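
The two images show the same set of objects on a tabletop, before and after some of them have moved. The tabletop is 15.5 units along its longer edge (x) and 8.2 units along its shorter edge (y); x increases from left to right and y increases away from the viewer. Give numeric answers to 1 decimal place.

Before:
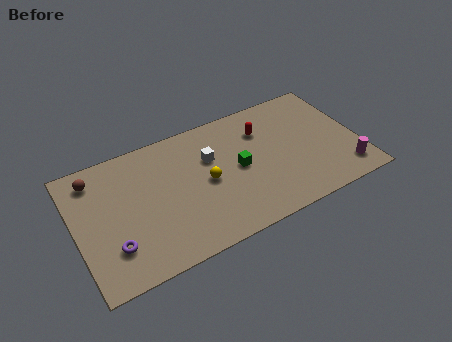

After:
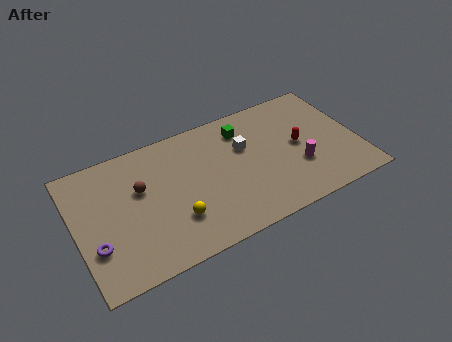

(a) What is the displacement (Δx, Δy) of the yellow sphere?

(-1.9, -1.6)

From the two frames, the yellow sphere sits at roughly (7.1, 4.0) before and (5.2, 2.4) after.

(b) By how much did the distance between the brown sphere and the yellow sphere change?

-3.3

They were about 6.4 units apart before and 3.1 after — 3.3 units closer together.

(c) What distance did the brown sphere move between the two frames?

2.9

The brown sphere moved from about (1.3, 6.8) to (3.6, 5.1), a distance of √(2.3² + 1.7²) ≈ 2.9.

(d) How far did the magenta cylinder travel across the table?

2.7

From (14.5, 1.5) to (12.1, 2.8), the magenta cylinder covered √(2.4² + 1.3²) ≈ 2.7 units.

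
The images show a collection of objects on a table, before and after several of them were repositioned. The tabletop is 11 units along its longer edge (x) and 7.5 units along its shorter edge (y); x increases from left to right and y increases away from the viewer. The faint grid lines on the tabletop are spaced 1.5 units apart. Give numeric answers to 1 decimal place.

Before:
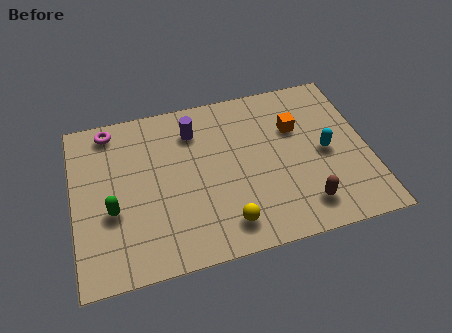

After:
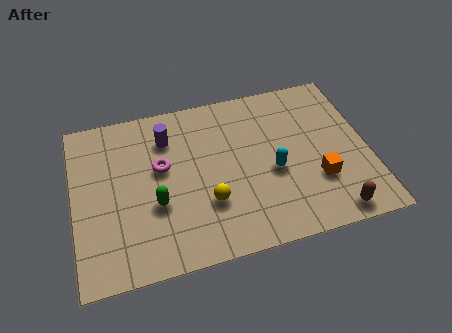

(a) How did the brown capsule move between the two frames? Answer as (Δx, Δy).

(1.0, -0.6)

From the two frames, the brown capsule sits at roughly (8.4, 1.4) before and (9.4, 0.8) after.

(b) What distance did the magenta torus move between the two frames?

2.8

The magenta torus moved from about (1.5, 6.6) to (3.3, 4.4), a distance of √(1.8² + 2.2²) ≈ 2.8.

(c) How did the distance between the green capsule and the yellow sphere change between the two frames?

-2.5

The distance was about 4.4 in the first image and 1.9 in the second, so they moved 2.5 units closer together.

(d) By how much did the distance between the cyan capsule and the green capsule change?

-3.6

Before: roughly 8.0 units apart; after: 4.4. That's 3.6 units closer together.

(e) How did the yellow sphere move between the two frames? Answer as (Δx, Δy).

(-0.6, 1.1)

The yellow sphere was at about (5.5, 1.3) and moved to about (4.9, 2.4).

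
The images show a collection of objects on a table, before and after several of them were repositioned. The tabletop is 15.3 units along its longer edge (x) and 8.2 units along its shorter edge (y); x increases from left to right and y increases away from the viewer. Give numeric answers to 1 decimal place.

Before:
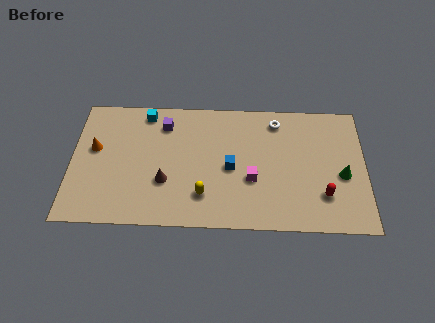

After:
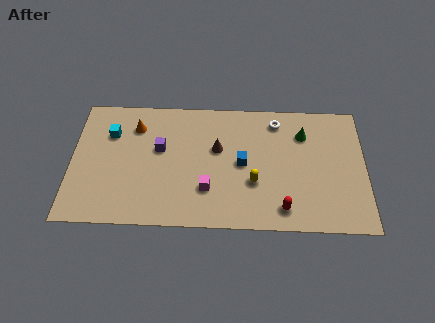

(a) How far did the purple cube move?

1.6

From (4.8, 6.5) to (4.6, 4.9), the purple cube covered √(0.2² + 1.6²) ≈ 1.6 units.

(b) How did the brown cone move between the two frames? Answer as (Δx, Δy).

(2.7, 2.2)

From the two frames, the brown cone sits at roughly (4.9, 2.8) before and (7.6, 5.0) after.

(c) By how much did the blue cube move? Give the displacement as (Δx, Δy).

(0.6, 0.3)

The blue cube was at about (8.3, 3.8) and moved to about (8.9, 4.1).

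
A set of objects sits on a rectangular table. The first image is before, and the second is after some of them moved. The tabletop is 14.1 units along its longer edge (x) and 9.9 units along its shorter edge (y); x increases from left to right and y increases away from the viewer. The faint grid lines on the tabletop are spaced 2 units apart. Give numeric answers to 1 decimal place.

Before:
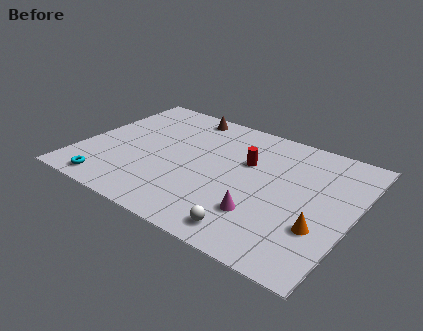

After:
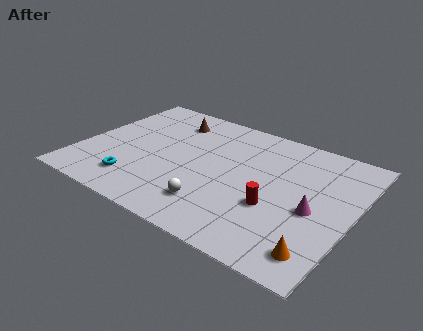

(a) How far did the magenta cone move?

2.9

From (9.8, 2.7) to (12.2, 4.3), the magenta cone covered √(2.4² + 1.6²) ≈ 2.9 units.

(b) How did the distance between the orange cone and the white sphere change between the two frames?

+1.8

They were about 3.7 units apart before and 5.5 after — 1.8 units further apart.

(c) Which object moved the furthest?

the red cylinder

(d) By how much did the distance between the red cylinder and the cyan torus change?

-1.0

Before: roughly 8.2 units apart; after: 7.2. That's 1.0 units closer together.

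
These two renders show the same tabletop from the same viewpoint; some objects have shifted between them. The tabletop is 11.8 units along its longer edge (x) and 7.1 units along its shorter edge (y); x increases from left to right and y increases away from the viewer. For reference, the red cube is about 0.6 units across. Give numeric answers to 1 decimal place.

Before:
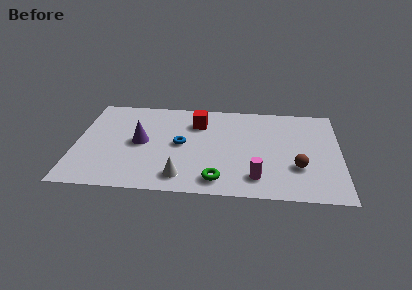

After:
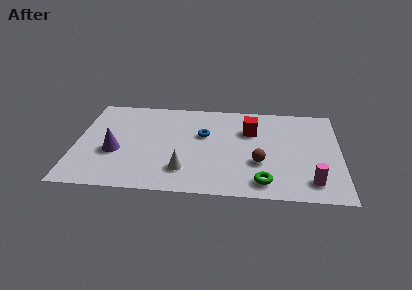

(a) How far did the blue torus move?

1.3

From (4.7, 3.6) to (5.7, 4.4), the blue torus covered √(1.0² + 0.8²) ≈ 1.3 units.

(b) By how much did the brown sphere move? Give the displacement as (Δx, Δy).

(-1.7, 0.2)

From the two frames, the brown sphere sits at roughly (9.9, 2.3) before and (8.2, 2.5) after.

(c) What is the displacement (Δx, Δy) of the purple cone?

(-1.1, -0.8)

The purple cone started near (2.9, 3.6) and ended near (1.8, 2.8).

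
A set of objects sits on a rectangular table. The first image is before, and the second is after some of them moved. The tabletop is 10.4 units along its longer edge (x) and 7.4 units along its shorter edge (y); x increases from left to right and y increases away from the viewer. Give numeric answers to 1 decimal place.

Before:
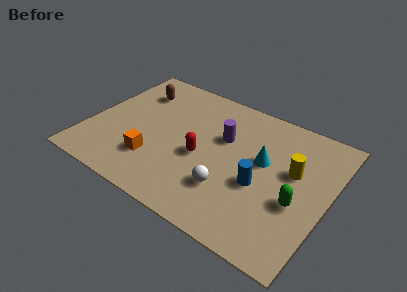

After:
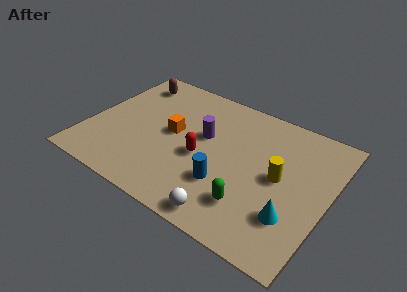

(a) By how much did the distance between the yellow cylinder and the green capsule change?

+0.6

Before: roughly 1.6 units apart; after: 2.2. That's 0.6 units further apart.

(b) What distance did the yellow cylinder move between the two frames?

0.8

From (8.8, 4.4) to (8.3, 3.8), the yellow cylinder covered √(0.5² + 0.6²) ≈ 0.8 units.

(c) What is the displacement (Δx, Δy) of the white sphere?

(0.2, -1.3)

From the two frames, the white sphere sits at roughly (6.4, 2.1) before and (6.6, 0.8) after.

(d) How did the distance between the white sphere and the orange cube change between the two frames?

+1.0

Before: roughly 3.3 units apart; after: 4.3. That's 1.0 units further apart.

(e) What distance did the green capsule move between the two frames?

2.1

The green capsule moved from about (9.2, 2.9) to (7.4, 1.8), a distance of √(1.8² + 1.1²) ≈ 2.1.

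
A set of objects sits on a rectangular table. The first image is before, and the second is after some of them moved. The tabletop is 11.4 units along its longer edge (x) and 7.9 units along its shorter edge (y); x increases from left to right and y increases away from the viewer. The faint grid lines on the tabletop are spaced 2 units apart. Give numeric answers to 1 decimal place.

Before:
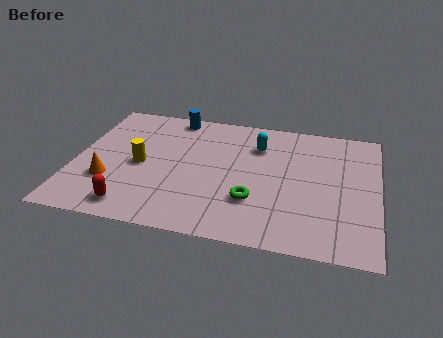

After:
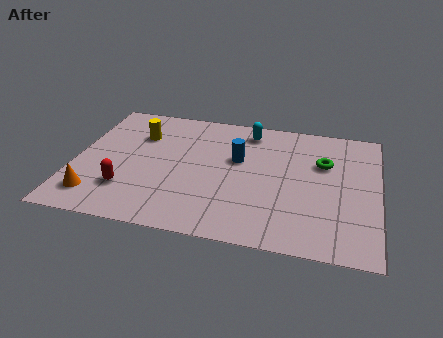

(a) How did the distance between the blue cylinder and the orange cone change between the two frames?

+1.0

Before: roughly 5.1 units apart; after: 6.1. That's 1.0 units further apart.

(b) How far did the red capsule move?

1.0

From (2.4, 1.1) to (2.1, 2.1), the red capsule covered √(0.3² + 1.0²) ≈ 1.0 units.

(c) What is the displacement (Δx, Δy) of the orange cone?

(-0.4, -1.0)

The orange cone was at about (1.4, 2.5) and moved to about (1.0, 1.5).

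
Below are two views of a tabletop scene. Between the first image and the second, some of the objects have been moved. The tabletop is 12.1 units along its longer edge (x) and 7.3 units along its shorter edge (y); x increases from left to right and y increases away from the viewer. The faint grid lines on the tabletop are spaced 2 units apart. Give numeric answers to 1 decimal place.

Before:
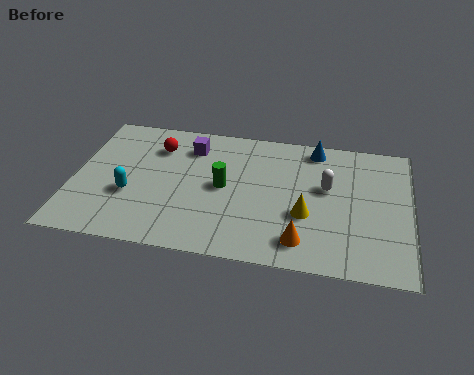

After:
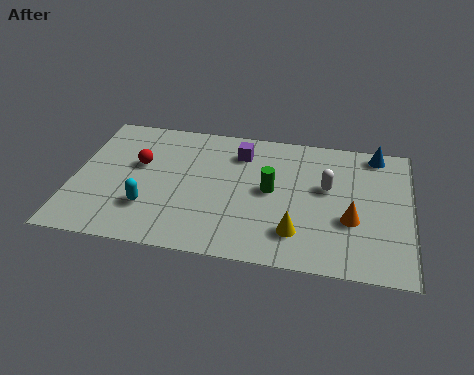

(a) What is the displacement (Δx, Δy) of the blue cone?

(2.2, 0.1)

From the two frames, the blue cone sits at roughly (8.6, 6.4) before and (10.8, 6.5) after.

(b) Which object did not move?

the white capsule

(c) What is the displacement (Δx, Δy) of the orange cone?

(1.7, 1.4)

The orange cone was at about (8.3, 1.3) and moved to about (10.0, 2.7).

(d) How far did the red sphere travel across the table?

1.3

From (2.9, 5.5) to (2.3, 4.4), the red sphere covered √(0.6² + 1.1²) ≈ 1.3 units.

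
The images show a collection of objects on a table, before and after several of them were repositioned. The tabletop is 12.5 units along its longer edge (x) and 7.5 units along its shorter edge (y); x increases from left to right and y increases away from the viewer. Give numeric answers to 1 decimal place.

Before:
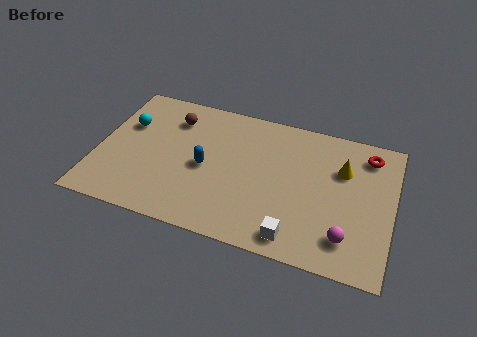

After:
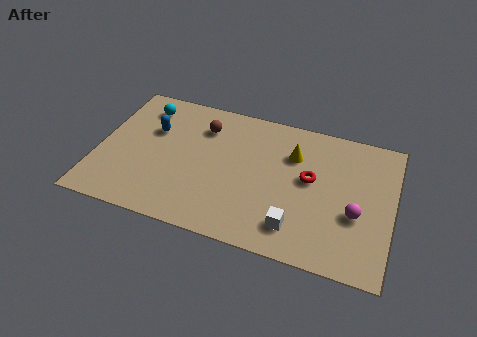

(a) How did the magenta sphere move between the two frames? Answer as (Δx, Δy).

(0.3, 1.3)

From the two frames, the magenta sphere sits at roughly (10.7, 1.6) before and (11.0, 2.9) after.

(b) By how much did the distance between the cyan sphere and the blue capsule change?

-2.5

The distance was about 3.8 in the first image and 1.3 in the second, so they moved 2.5 units closer together.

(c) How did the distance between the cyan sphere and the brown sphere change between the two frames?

+0.5

The distance was about 2.1 in the first image and 2.6 in the second, so they moved 0.5 units further apart.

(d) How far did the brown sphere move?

1.3

From (3.0, 5.8) to (4.3, 5.7), the brown sphere covered √(1.3² + 0.1²) ≈ 1.3 units.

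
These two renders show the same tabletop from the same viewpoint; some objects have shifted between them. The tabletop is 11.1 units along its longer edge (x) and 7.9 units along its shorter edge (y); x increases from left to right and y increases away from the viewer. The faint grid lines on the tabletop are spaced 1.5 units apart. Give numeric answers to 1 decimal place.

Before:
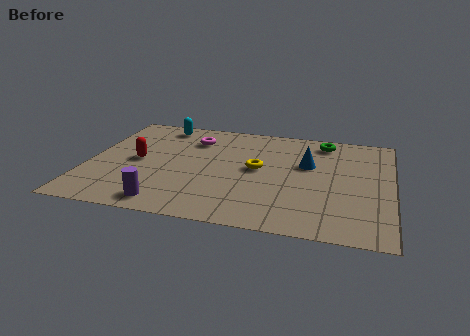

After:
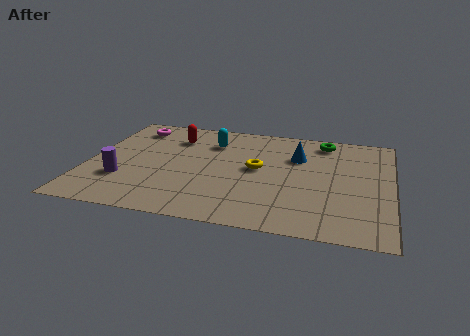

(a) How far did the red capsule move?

2.4

The red capsule was near (1.8, 3.9) before and (3.0, 6.0) after, so it travelled √(1.2² + 2.1²) ≈ 2.4 units.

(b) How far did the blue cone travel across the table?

0.6

The blue cone moved from about (8.0, 4.9) to (7.6, 5.4), a distance of √(0.4² + 0.5²) ≈ 0.6.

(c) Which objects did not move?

the yellow torus and the green torus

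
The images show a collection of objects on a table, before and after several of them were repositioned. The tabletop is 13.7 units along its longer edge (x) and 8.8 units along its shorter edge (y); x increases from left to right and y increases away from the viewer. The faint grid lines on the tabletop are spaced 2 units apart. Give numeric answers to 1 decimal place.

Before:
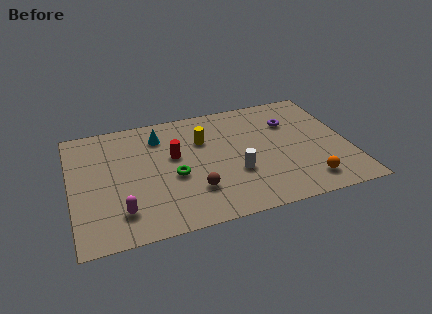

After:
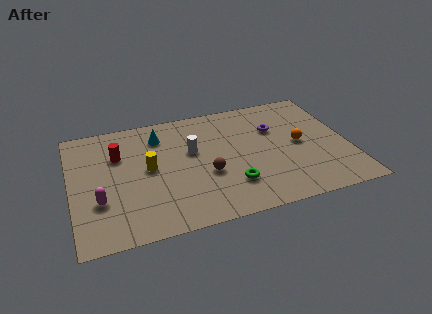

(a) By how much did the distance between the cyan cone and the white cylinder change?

-3.0

They were about 5.2 units apart before and 2.2 after — 3.0 units closer together.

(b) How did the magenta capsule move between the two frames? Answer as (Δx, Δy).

(-1.0, 1.0)

The magenta capsule started near (2.3, 1.9) and ended near (1.3, 2.9).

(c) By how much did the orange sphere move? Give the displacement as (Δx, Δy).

(-0.1, 2.9)

The orange sphere was at about (11.4, 1.5) and moved to about (11.3, 4.4).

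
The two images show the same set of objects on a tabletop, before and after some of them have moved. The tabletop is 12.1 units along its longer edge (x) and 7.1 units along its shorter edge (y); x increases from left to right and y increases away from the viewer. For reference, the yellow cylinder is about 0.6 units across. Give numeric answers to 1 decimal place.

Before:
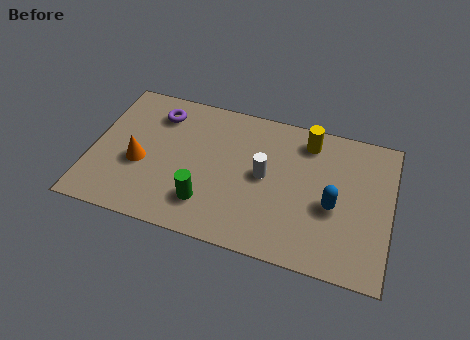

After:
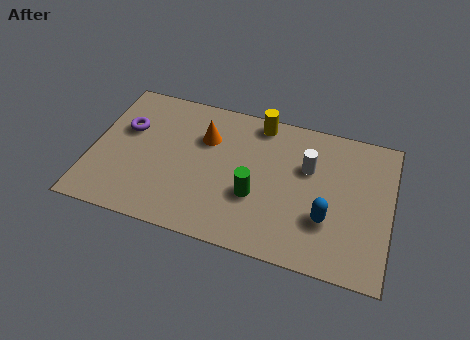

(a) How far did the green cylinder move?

2.1

From (4.8, 1.7) to (6.7, 2.6), the green cylinder covered √(1.9² + 0.9²) ≈ 2.1 units.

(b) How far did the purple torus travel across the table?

1.6

The purple torus moved from about (2.5, 5.6) to (1.3, 4.5), a distance of √(1.2² + 1.1²) ≈ 1.6.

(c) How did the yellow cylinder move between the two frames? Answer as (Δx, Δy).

(-2.0, 0.4)

The yellow cylinder was at about (8.6, 5.9) and moved to about (6.6, 6.3).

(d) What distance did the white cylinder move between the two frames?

1.9

From (7.0, 3.7) to (8.7, 4.6), the white cylinder covered √(1.7² + 0.9²) ≈ 1.9 units.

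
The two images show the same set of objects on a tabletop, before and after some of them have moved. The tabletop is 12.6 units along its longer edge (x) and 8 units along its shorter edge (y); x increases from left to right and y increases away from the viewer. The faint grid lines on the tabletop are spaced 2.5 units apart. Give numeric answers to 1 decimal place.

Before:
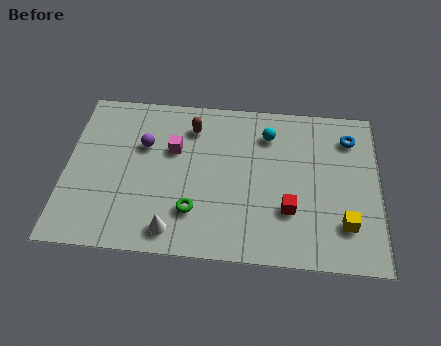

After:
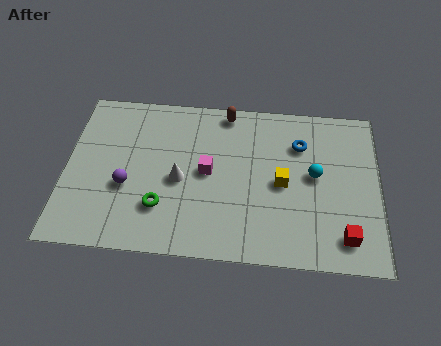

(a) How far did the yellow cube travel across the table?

3.1

From (11.2, 2.0) to (8.7, 3.8), the yellow cube covered √(2.5² + 1.8²) ≈ 3.1 units.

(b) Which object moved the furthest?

the yellow cube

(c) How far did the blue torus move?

2.1

The blue torus moved from about (11.4, 6.3) to (9.4, 5.8), a distance of √(2.0² + 0.5²) ≈ 2.1.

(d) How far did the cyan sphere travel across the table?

2.7

The cyan sphere was near (8.1, 6.2) before and (10.0, 4.3) after, so it travelled √(1.9² + 1.9²) ≈ 2.7 units.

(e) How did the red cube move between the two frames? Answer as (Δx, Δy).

(2.2, -1.1)

From the two frames, the red cube sits at roughly (9.0, 2.5) before and (11.2, 1.4) after.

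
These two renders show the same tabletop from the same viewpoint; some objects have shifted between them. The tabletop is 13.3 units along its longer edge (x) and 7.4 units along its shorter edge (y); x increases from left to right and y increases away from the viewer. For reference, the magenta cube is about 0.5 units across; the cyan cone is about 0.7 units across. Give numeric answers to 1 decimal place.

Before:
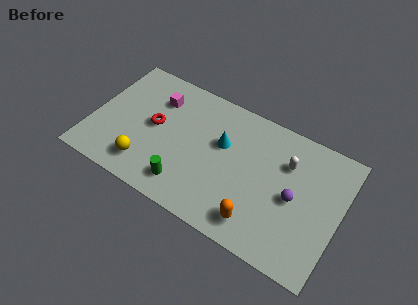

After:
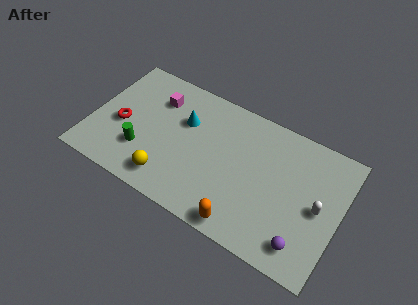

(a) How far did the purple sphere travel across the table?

2.3

The purple sphere was near (10.9, 3.5) before and (11.7, 1.3) after, so it travelled √(0.8² + 2.2²) ≈ 2.3 units.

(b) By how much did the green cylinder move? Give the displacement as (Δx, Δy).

(-2.5, 0.8)

The green cylinder was at about (5.4, 1.4) and moved to about (2.9, 2.2).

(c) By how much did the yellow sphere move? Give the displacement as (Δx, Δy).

(1.3, -0.2)

The yellow sphere started near (3.2, 1.5) and ended near (4.5, 1.3).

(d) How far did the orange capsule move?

0.9

From (9.3, 1.3) to (8.6, 0.8), the orange capsule covered √(0.7² + 0.5²) ≈ 0.9 units.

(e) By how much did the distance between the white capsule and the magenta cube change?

+2.1

They were about 7.1 units apart before and 9.2 after — 2.1 units further apart.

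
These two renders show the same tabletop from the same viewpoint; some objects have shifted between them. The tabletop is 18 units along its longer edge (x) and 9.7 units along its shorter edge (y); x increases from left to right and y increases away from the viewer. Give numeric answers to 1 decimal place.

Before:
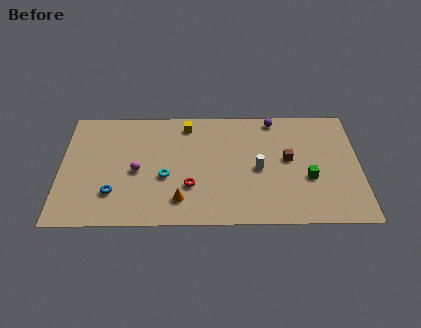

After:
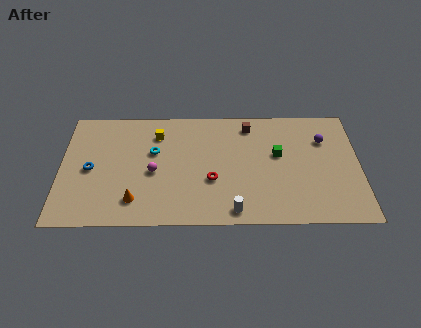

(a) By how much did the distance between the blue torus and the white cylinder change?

+0.4

They were about 8.9 units apart before and 9.3 after — 0.4 units further apart.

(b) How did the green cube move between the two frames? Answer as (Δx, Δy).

(-1.8, 2.0)

From the two frames, the green cube sits at roughly (14.9, 3.7) before and (13.1, 5.7) after.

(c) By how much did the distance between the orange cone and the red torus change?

+3.6

They were about 1.3 units apart before and 4.9 after — 3.6 units further apart.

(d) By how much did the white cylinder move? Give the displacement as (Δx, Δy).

(-1.5, -3.4)

The white cylinder was at about (11.9, 4.5) and moved to about (10.4, 1.1).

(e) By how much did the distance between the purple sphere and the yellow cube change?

+4.8

The distance was about 5.3 in the first image and 10.1 in the second, so they moved 4.8 units further apart.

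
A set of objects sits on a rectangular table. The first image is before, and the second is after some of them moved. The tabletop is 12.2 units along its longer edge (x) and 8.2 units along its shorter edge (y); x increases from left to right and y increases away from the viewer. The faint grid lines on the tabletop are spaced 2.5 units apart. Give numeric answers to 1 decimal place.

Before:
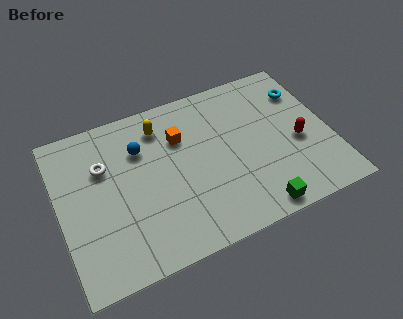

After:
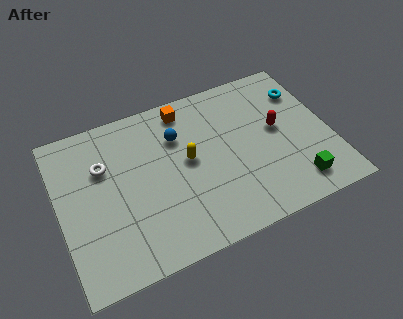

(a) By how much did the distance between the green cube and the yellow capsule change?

-1.4

Before: roughly 6.8 units apart; after: 5.4. That's 1.4 units closer together.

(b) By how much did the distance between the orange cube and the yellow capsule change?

+1.5

The distance was about 1.2 in the first image and 2.7 in the second, so they moved 1.5 units further apart.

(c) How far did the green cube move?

2.0

From (8.4, 0.8) to (10.3, 1.4), the green cube covered √(1.9² + 0.6²) ≈ 2.0 units.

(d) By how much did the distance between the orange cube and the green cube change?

+1.5

They were about 5.6 units apart before and 7.1 after — 1.5 units further apart.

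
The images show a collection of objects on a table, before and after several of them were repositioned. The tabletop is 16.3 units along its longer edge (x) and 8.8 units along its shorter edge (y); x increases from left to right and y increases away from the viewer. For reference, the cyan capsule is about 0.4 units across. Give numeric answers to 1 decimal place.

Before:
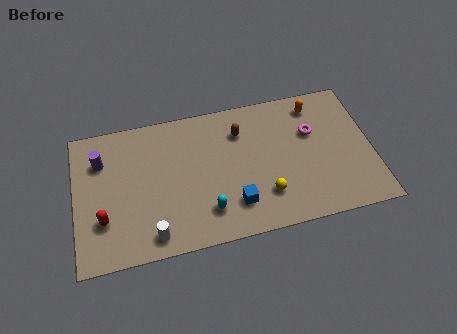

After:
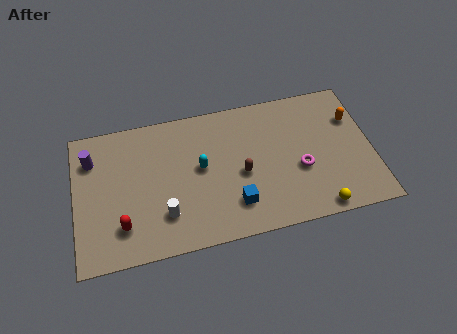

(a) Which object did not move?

the blue cube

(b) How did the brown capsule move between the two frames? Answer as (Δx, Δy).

(-0.1, -2.7)

The brown capsule started near (9.2, 6.6) and ended near (9.1, 3.9).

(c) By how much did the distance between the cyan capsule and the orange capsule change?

+0.3

The distance was about 8.3 in the first image and 8.6 in the second, so they moved 0.3 units further apart.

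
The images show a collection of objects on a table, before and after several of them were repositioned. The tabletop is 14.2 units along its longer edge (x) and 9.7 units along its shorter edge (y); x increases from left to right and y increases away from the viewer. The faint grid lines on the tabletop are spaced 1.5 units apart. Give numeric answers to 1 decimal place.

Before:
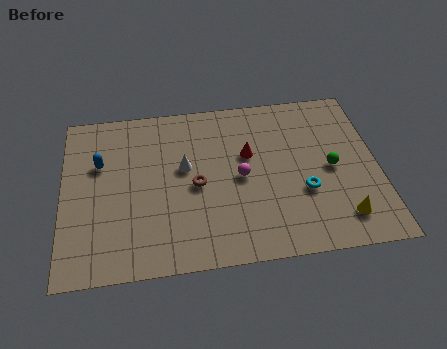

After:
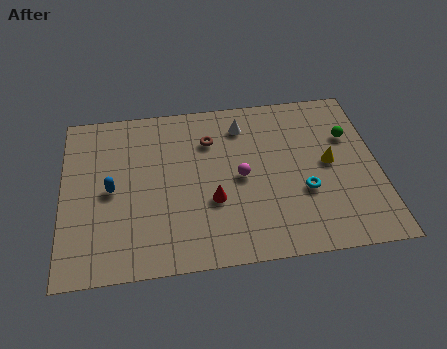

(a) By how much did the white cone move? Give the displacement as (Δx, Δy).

(2.7, 2.2)

The white cone started near (5.5, 5.6) and ended near (8.2, 7.8).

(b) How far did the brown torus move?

2.7

The brown torus moved from about (6.0, 4.5) to (6.7, 7.1), a distance of √(0.7² + 2.6²) ≈ 2.7.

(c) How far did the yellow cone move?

3.2

The yellow cone was near (12.4, 1.8) before and (12.0, 5.0) after, so it travelled √(0.4² + 3.2²) ≈ 3.2 units.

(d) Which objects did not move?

the cyan torus and the magenta sphere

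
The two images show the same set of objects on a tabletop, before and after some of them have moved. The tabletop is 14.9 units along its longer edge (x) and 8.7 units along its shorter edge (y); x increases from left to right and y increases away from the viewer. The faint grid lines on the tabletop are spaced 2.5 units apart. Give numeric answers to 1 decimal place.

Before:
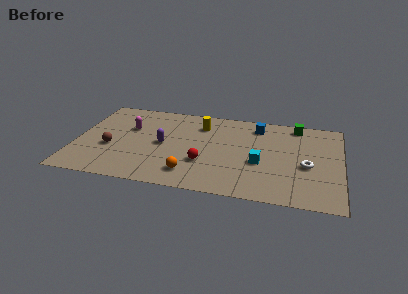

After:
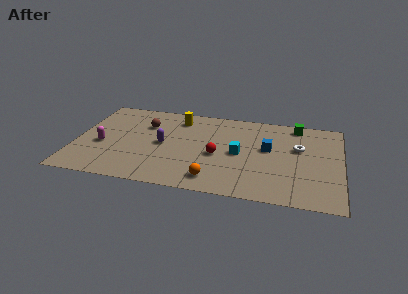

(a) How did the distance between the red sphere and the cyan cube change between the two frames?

-1.9

Before: roughly 3.2 units apart; after: 1.3. That's 1.9 units closer together.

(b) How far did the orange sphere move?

1.3

The orange sphere was near (6.6, 1.7) before and (7.9, 1.4) after, so it travelled √(1.3² + 0.3²) ≈ 1.3 units.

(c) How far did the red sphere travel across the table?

1.1

The red sphere was near (7.3, 2.9) before and (8.0, 3.8) after, so it travelled √(0.7² + 0.9²) ≈ 1.1 units.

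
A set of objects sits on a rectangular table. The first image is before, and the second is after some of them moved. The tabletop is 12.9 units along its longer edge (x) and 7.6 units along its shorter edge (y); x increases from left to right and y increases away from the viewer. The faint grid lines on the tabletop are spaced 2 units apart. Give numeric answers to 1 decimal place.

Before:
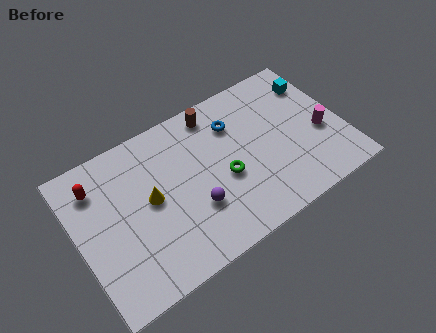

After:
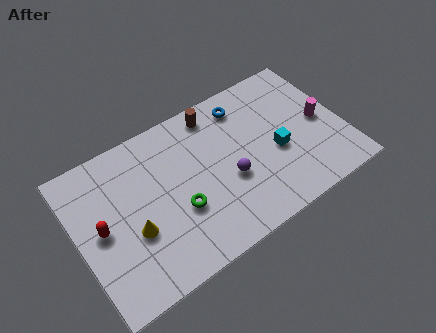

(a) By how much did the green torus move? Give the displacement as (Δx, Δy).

(-2.3, -0.4)

From the two frames, the green torus sits at roughly (7.0, 3.2) before and (4.7, 2.8) after.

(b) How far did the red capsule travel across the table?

2.1

The red capsule moved from about (1.2, 5.9) to (1.1, 3.8), a distance of √(0.1² + 2.1²) ≈ 2.1.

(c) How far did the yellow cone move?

1.5

The yellow cone was near (3.5, 4.0) before and (2.5, 2.9) after, so it travelled √(1.0² + 1.1²) ≈ 1.5 units.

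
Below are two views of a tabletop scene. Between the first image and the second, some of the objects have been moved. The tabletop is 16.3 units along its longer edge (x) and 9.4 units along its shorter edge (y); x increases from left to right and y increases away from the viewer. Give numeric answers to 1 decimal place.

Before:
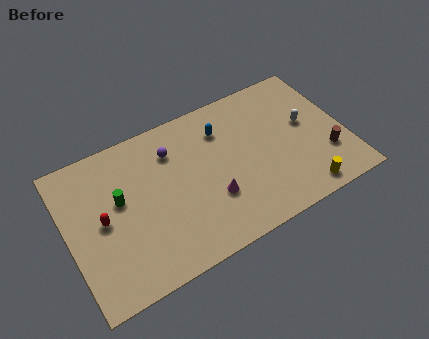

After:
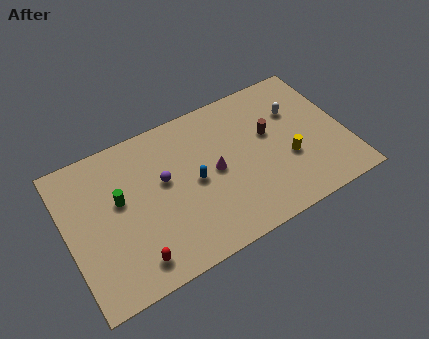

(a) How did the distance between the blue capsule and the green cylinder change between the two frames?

-2.1

Before: roughly 6.5 units apart; after: 4.4. That's 2.1 units closer together.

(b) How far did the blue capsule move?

3.2

The blue capsule moved from about (9.4, 7.1) to (7.4, 4.6), a distance of √(2.0² + 2.5²) ≈ 3.2.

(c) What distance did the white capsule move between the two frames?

1.2

From (14.2, 5.3) to (13.7, 6.4), the white capsule covered √(0.5² + 1.1²) ≈ 1.2 units.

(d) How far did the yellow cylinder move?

2.5

From (13.3, 1.1) to (12.8, 3.5), the yellow cylinder covered √(0.5² + 2.4²) ≈ 2.5 units.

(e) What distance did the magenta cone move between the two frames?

1.6

The magenta cone moved from about (8.2, 3.1) to (8.6, 4.7), a distance of √(0.4² + 1.6²) ≈ 1.6.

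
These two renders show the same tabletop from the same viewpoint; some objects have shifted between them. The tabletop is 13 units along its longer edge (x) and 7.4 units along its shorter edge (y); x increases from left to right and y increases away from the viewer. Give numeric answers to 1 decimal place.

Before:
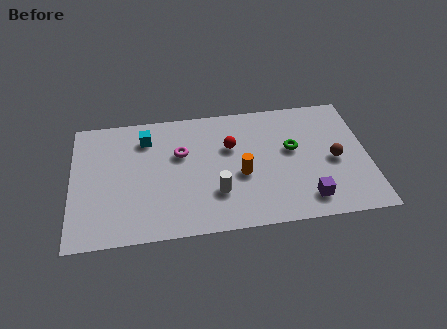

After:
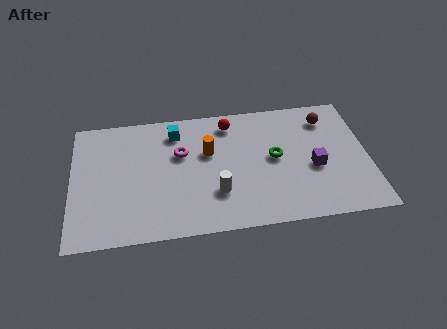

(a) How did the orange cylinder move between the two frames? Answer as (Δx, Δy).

(-1.4, 1.5)

The orange cylinder was at about (7.4, 3.1) and moved to about (6.0, 4.6).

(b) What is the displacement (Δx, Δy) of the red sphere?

(0.0, 1.4)

The red sphere was at about (7.0, 4.8) and moved to about (7.0, 6.2).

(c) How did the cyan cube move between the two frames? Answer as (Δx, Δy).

(1.3, 0.2)

The cyan cube started near (3.3, 5.8) and ended near (4.6, 6.0).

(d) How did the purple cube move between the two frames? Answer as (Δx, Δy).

(0.4, 1.8)

From the two frames, the purple cube sits at roughly (10.2, 1.3) before and (10.6, 3.1) after.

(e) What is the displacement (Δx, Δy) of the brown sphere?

(-0.2, 2.5)

The brown sphere started near (11.5, 3.4) and ended near (11.3, 5.9).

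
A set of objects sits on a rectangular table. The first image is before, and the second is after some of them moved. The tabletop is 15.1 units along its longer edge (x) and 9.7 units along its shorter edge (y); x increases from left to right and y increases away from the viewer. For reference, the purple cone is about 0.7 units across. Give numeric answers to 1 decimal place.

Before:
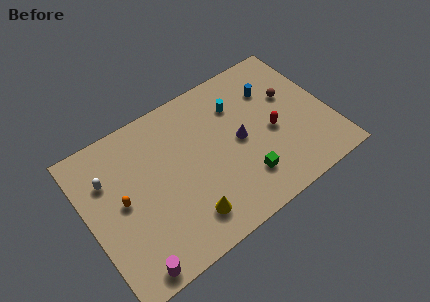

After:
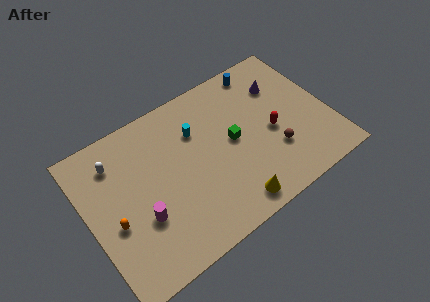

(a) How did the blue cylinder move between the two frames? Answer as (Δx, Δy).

(-0.3, 1.6)

From the two frames, the blue cylinder sits at roughly (12.0, 7.0) before and (11.7, 8.6) after.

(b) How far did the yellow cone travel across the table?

2.8

From (5.6, 1.9) to (8.3, 1.2), the yellow cone covered √(2.7² + 0.7²) ≈ 2.8 units.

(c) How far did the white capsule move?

1.0

The white capsule moved from about (1.5, 6.8) to (2.1, 7.6), a distance of √(0.6² + 0.8²) ≈ 1.0.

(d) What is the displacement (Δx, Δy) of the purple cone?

(3.1, 2.2)

From the two frames, the purple cone sits at roughly (9.5, 4.8) before and (12.6, 7.0) after.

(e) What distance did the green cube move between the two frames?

2.7

The green cube moved from about (9.3, 2.3) to (9.1, 5.0), a distance of √(0.2² + 2.7²) ≈ 2.7.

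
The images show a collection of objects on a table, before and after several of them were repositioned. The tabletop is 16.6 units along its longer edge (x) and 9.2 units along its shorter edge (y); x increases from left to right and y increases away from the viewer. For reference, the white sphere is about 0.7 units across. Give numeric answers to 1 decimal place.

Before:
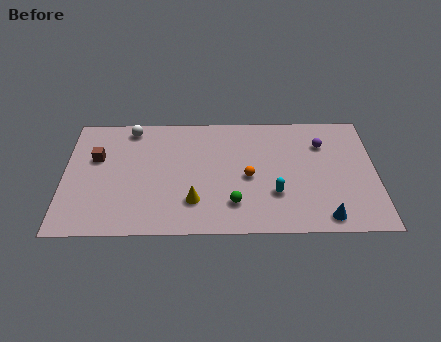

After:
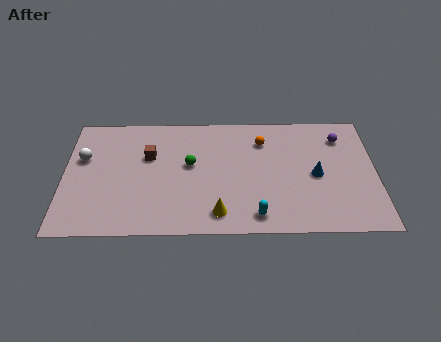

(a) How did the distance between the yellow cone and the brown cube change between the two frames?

-0.5

Before: roughly 6.2 units apart; after: 5.7. That's 0.5 units closer together.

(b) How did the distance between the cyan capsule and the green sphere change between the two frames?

+2.9

They were about 2.3 units apart before and 5.2 after — 2.9 units further apart.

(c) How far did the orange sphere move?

2.9

From (9.8, 4.2) to (10.6, 7.0), the orange sphere covered √(0.8² + 2.8²) ≈ 2.9 units.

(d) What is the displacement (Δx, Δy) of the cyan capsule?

(-1.0, -1.6)

From the two frames, the cyan capsule sits at roughly (11.2, 2.9) before and (10.2, 1.3) after.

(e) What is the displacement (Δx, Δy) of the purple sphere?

(1.0, 0.5)

The purple sphere was at about (13.8, 6.7) and moved to about (14.8, 7.2).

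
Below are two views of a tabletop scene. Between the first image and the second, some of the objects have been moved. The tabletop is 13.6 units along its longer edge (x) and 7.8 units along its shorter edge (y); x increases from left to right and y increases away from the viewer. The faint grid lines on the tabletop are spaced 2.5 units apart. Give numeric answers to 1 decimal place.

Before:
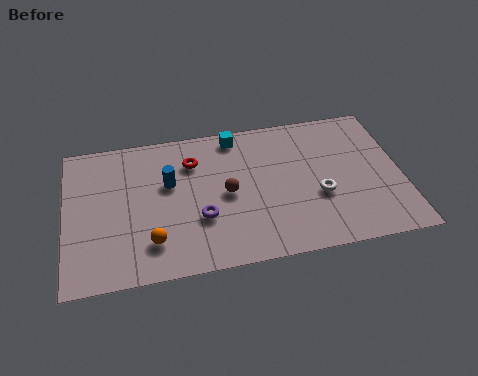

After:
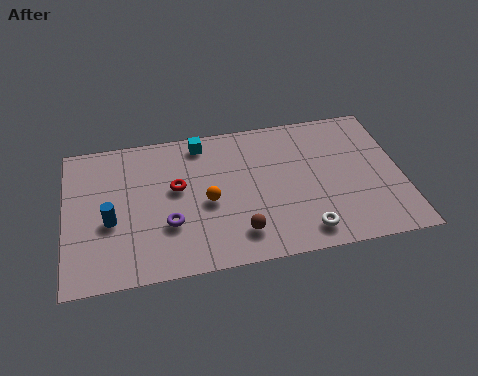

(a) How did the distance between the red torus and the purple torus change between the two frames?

-1.2

The distance was about 3.1 in the first image and 1.9 in the second, so they moved 1.2 units closer together.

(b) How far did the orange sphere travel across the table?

2.9

The orange sphere was near (3.4, 1.8) before and (5.7, 3.5) after, so it travelled √(2.3² + 1.7²) ≈ 2.9 units.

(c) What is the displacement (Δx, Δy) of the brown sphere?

(0.4, -2.2)

The brown sphere was at about (6.5, 3.8) and moved to about (6.9, 1.6).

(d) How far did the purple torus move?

1.3

From (5.4, 2.7) to (4.1, 2.6), the purple torus covered √(1.3² + 0.1²) ≈ 1.3 units.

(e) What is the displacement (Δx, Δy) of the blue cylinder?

(-2.4, -1.6)

The blue cylinder started near (4.2, 4.8) and ended near (1.8, 3.2).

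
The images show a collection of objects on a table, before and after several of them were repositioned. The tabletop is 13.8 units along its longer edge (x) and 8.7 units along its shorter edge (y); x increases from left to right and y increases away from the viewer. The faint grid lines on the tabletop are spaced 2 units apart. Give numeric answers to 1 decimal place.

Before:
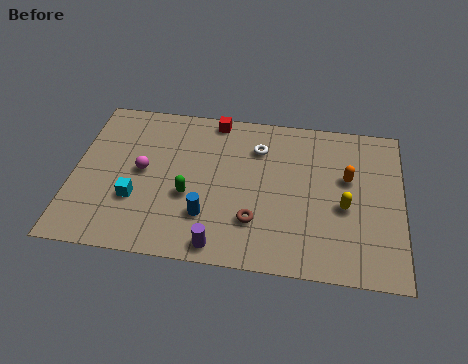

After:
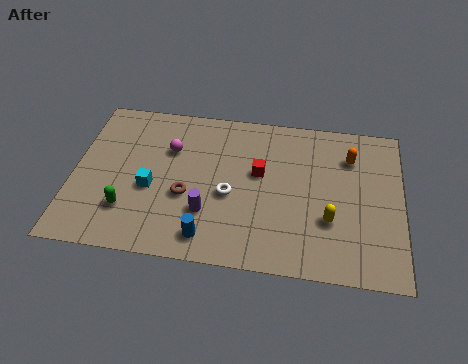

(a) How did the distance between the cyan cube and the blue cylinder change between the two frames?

+0.4

The distance was about 3.0 in the first image and 3.4 in the second, so they moved 0.4 units further apart.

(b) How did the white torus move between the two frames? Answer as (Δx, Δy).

(-1.1, -2.8)

From the two frames, the white torus sits at roughly (7.7, 6.5) before and (6.6, 3.7) after.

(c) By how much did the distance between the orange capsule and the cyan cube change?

-0.3

They were about 9.1 units apart before and 8.8 after — 0.3 units closer together.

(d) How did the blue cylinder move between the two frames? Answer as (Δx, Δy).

(0.1, -1.1)

From the two frames, the blue cylinder sits at roughly (5.7, 2.4) before and (5.8, 1.3) after.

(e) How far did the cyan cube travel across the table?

0.9

From (2.7, 2.9) to (3.3, 3.6), the cyan cube covered √(0.6² + 0.7²) ≈ 0.9 units.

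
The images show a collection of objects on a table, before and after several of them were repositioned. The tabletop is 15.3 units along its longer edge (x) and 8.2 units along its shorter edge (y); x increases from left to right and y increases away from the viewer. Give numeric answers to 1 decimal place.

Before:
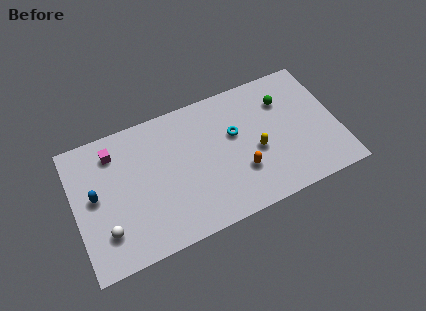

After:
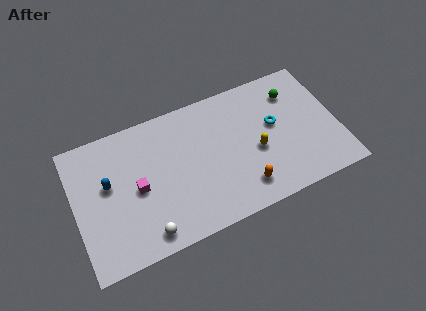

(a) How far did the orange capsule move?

1.0

The orange capsule was near (9.5, 2.6) before and (9.5, 1.6) after, so it travelled √(0.0² + 1.0²) ≈ 1.0 units.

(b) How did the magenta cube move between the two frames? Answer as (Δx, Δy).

(1.1, -2.7)

The magenta cube started near (2.5, 6.6) and ended near (3.6, 3.9).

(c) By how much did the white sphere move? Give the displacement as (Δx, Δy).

(2.2, -1.0)

The white sphere started near (1.6, 2.1) and ended near (3.8, 1.1).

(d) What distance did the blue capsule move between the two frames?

0.9

The blue capsule moved from about (1.2, 4.4) to (2.0, 4.8), a distance of √(0.8² + 0.4²) ≈ 0.9.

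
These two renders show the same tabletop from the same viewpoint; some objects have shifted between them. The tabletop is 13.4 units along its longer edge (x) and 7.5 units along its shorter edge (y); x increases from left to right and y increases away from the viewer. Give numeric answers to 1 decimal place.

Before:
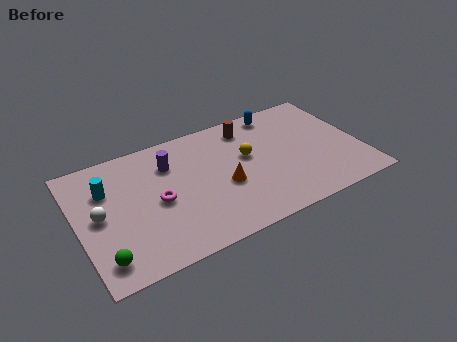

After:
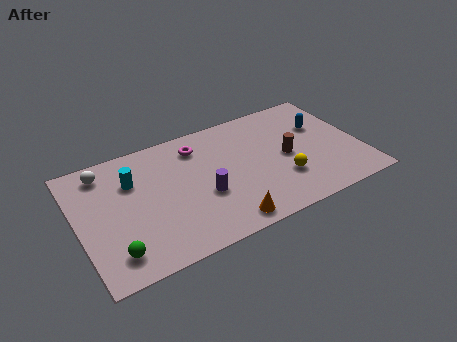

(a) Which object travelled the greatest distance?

the magenta torus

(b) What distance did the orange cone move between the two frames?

2.2

The orange cone was near (6.8, 3.1) before and (6.5, 0.9) after, so it travelled √(0.3² + 2.2²) ≈ 2.2 units.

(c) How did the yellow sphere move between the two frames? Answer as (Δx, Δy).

(1.4, -2.1)

The yellow sphere was at about (8.1, 4.4) and moved to about (9.5, 2.3).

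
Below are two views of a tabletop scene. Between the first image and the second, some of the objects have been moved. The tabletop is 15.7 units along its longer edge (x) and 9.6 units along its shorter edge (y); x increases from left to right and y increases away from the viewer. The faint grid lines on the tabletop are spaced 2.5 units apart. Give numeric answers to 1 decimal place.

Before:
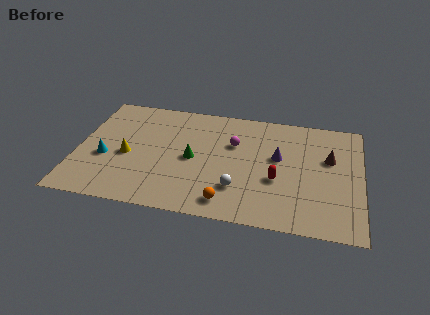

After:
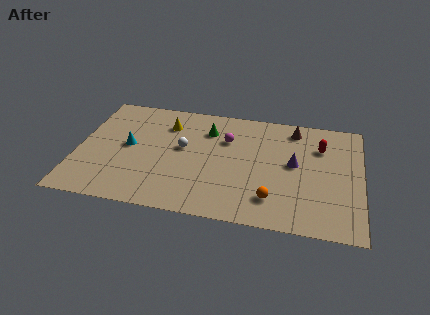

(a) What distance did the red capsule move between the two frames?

3.9

The red capsule moved from about (11.1, 3.7) to (13.4, 6.9), a distance of √(2.3² + 3.2²) ≈ 3.9.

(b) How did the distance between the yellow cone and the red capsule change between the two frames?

+0.3

They were about 8.3 units apart before and 8.6 after — 0.3 units further apart.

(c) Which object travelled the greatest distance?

the white sphere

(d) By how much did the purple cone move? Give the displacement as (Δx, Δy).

(0.9, -0.4)

The purple cone started near (11.1, 5.6) and ended near (12.0, 5.2).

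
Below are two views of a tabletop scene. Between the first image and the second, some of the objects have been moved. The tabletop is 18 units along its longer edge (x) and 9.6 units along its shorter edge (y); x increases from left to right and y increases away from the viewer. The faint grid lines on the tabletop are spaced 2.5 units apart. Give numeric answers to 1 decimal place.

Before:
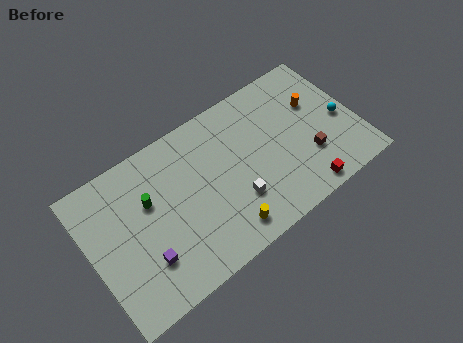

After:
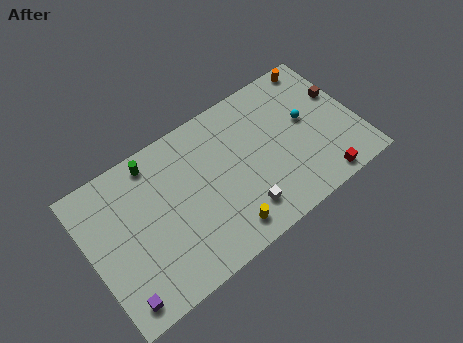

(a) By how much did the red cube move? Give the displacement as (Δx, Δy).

(1.2, 0.0)

The red cube started near (13.7, 1.0) and ended near (14.9, 1.0).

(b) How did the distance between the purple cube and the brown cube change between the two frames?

+5.3

The distance was about 11.3 in the first image and 16.6 in the second, so they moved 5.3 units further apart.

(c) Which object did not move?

the yellow cylinder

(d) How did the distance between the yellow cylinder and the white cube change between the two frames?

-0.3

They were about 1.7 units apart before and 1.4 after — 0.3 units closer together.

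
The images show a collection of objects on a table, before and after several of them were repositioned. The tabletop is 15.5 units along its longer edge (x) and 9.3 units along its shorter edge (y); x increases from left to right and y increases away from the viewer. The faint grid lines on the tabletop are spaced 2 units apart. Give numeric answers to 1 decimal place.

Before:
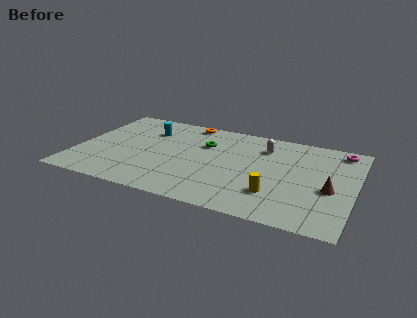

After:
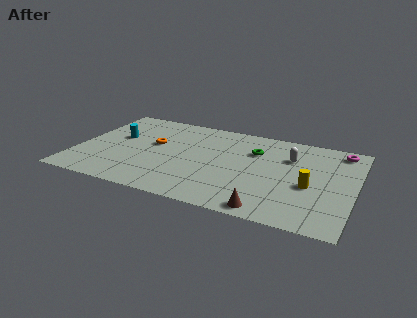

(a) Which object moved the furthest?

the brown cone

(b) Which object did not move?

the magenta torus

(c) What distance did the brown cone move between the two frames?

4.3

From (14.2, 3.9) to (11.1, 0.9), the brown cone covered √(3.1² + 3.0²) ≈ 4.3 units.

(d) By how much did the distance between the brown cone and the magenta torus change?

+3.8

The distance was about 4.2 in the first image and 8.0 in the second, so they moved 3.8 units further apart.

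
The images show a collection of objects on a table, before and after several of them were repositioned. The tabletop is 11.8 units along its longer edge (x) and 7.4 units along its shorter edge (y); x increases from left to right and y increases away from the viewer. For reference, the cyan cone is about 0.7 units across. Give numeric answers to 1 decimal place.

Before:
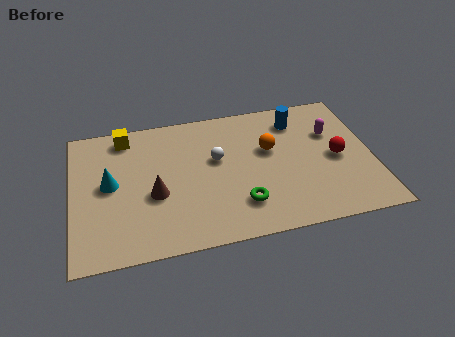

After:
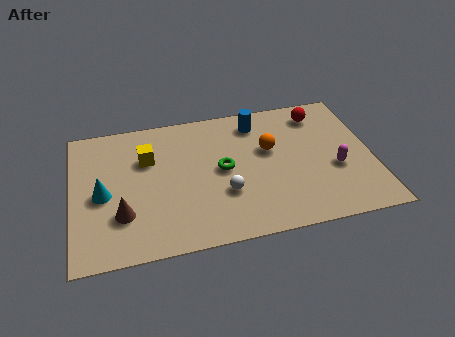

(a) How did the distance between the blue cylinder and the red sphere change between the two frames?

-0.3

The distance was about 2.8 in the first image and 2.5 in the second, so they moved 0.3 units closer together.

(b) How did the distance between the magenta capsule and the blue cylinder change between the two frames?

+2.7

The distance was about 1.6 in the first image and 4.3 in the second, so they moved 2.7 units further apart.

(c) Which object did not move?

the orange sphere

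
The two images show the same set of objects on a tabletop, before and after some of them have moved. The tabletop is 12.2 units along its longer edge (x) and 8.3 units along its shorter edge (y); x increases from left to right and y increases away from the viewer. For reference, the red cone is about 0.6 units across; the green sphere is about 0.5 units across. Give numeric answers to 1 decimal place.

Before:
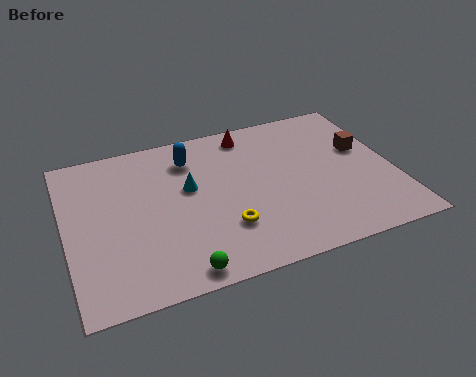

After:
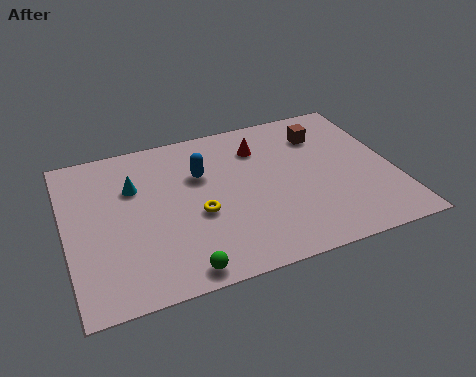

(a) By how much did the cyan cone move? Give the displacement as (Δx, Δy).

(-2.0, 0.7)

From the two frames, the cyan cone sits at roughly (4.6, 4.9) before and (2.6, 5.6) after.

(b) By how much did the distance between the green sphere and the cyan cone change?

+0.8

The distance was about 4.2 in the first image and 5.0 in the second, so they moved 0.8 units further apart.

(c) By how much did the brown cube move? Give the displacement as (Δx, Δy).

(-1.4, 1.3)

The brown cube started near (11.2, 5.0) and ended near (9.8, 6.3).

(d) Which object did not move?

the green sphere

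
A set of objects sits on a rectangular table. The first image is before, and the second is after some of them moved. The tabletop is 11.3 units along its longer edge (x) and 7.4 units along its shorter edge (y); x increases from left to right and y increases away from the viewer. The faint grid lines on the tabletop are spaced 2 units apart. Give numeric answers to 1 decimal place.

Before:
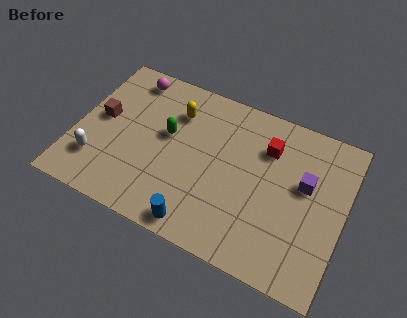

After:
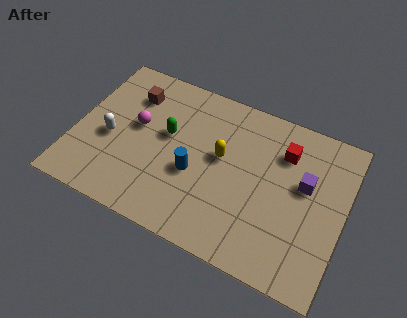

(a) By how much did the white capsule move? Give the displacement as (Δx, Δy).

(0.4, 1.3)

From the two frames, the white capsule sits at roughly (1.1, 1.9) before and (1.5, 3.2) after.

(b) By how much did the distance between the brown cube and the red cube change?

-0.5

The distance was about 7.0 in the first image and 6.5 in the second, so they moved 0.5 units closer together.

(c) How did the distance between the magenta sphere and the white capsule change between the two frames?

-3.2

Before: roughly 4.6 units apart; after: 1.4. That's 3.2 units closer together.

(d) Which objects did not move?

the green capsule and the purple cube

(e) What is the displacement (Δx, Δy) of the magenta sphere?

(0.6, -2.2)

The magenta sphere was at about (1.9, 6.4) and moved to about (2.5, 4.2).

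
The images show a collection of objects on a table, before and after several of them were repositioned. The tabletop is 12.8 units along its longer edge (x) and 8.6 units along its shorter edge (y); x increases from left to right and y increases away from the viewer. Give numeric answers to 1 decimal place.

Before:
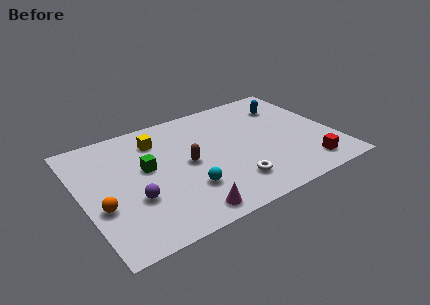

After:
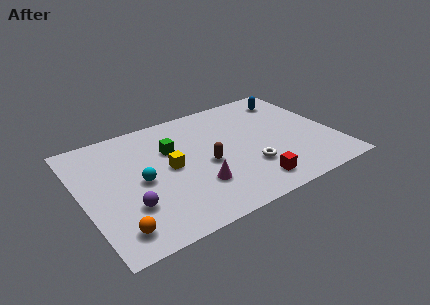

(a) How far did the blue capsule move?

0.6

The blue capsule moved from about (10.9, 6.5) to (11.2, 7.0), a distance of √(0.3² + 0.5²) ≈ 0.6.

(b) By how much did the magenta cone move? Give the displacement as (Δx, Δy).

(0.8, 1.5)

From the two frames, the magenta cone sits at roughly (4.7, 1.0) before and (5.5, 2.5) after.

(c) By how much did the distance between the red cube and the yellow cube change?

-3.9

Before: roughly 8.7 units apart; after: 4.8. That's 3.9 units closer together.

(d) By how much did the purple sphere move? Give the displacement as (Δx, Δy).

(-0.3, -0.4)

From the two frames, the purple sphere sits at roughly (2.4, 3.0) before and (2.1, 2.6) after.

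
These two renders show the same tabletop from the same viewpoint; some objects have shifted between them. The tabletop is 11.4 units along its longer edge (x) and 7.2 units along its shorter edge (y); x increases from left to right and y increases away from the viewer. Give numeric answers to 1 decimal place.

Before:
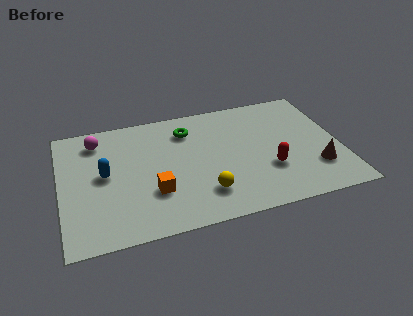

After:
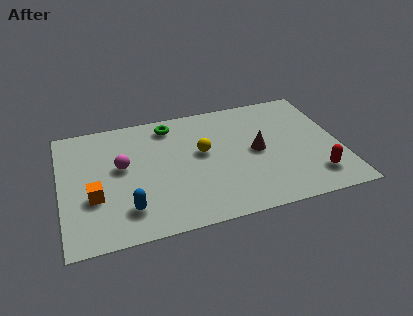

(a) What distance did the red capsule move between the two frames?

2.0

From (8.4, 2.4) to (10.2, 1.5), the red capsule covered √(1.8² + 0.9²) ≈ 2.0 units.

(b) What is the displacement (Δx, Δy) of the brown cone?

(-2.3, 1.6)

From the two frames, the brown cone sits at roughly (10.3, 2.0) before and (8.0, 3.6) after.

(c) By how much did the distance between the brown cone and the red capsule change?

+1.1

The distance was about 1.9 in the first image and 3.0 in the second, so they moved 1.1 units further apart.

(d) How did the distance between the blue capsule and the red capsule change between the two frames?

+0.9

The distance was about 6.7 in the first image and 7.6 in the second, so they moved 0.9 units further apart.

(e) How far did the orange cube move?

2.4

The orange cube was near (3.7, 2.3) before and (1.3, 2.6) after, so it travelled √(2.4² + 0.3²) ≈ 2.4 units.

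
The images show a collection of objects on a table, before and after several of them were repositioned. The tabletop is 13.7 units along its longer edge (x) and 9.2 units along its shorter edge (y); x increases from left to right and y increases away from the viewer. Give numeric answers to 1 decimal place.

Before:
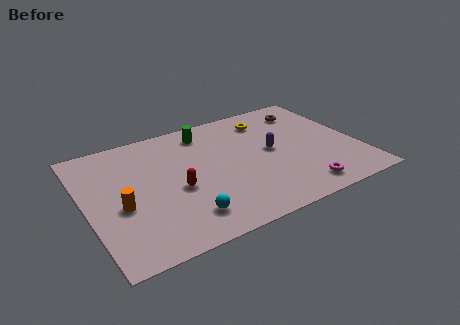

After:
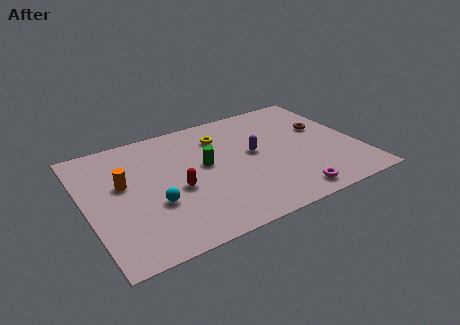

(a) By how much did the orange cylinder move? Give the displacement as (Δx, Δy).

(0.3, 1.6)

The orange cylinder started near (1.6, 3.8) and ended near (1.9, 5.4).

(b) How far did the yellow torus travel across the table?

2.5

The yellow torus moved from about (9.6, 7.4) to (7.1, 7.0), a distance of √(2.5² + 0.4²) ≈ 2.5.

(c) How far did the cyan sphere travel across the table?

2.0

From (4.5, 1.8) to (3.2, 3.3), the cyan sphere covered √(1.3² + 1.5²) ≈ 2.0 units.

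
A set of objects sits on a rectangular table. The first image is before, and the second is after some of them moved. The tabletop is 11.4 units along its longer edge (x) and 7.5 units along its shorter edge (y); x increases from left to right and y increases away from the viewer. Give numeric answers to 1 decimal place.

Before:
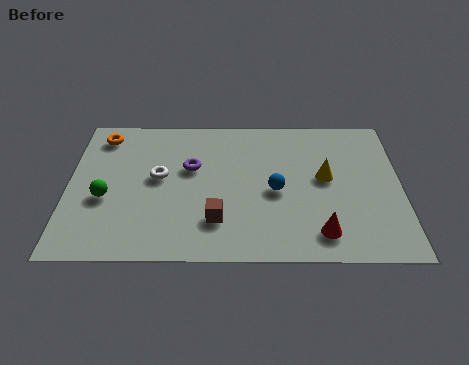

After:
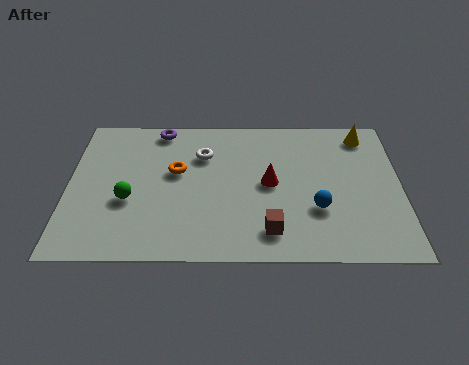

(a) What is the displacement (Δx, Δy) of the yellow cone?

(1.4, 2.3)

From the two frames, the yellow cone sits at roughly (8.8, 4.1) before and (10.2, 6.4) after.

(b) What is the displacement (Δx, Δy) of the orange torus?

(2.6, -1.9)

From the two frames, the orange torus sits at roughly (1.1, 6.3) before and (3.7, 4.4) after.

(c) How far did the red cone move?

3.0

The red cone moved from about (8.6, 1.3) to (6.9, 3.8), a distance of √(1.7² + 2.5²) ≈ 3.0.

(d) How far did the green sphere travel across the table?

0.8

The green sphere moved from about (1.3, 3.0) to (2.1, 2.9), a distance of √(0.8² + 0.1²) ≈ 0.8.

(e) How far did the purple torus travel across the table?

2.4

From (4.2, 4.6) to (3.1, 6.7), the purple torus covered √(1.1² + 2.1²) ≈ 2.4 units.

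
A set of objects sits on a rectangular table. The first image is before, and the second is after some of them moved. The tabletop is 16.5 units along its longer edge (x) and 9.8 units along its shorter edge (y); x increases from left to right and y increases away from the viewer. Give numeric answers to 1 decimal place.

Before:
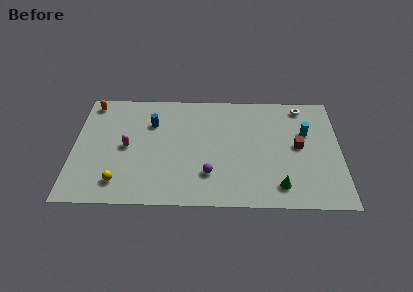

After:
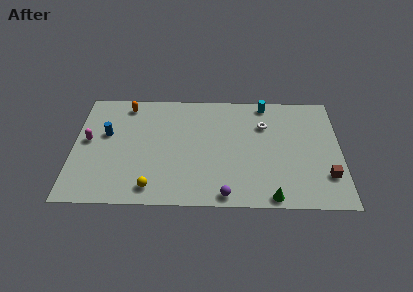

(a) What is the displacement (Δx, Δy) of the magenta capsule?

(-2.4, 0.5)

The magenta capsule was at about (3.3, 4.8) and moved to about (0.9, 5.3).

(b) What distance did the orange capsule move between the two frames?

2.2

The orange capsule moved from about (1.0, 8.6) to (3.2, 8.5), a distance of √(2.2² + 0.1²) ≈ 2.2.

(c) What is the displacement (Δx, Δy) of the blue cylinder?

(-2.8, -1.0)

The blue cylinder started near (4.8, 6.9) and ended near (2.0, 5.9).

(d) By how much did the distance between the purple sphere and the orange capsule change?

+0.3

They were about 9.5 units apart before and 9.8 after — 0.3 units further apart.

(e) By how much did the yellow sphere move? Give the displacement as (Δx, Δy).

(2.0, -0.4)

The yellow sphere started near (2.9, 1.8) and ended near (4.9, 1.4).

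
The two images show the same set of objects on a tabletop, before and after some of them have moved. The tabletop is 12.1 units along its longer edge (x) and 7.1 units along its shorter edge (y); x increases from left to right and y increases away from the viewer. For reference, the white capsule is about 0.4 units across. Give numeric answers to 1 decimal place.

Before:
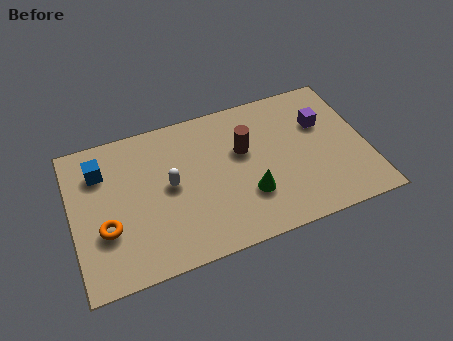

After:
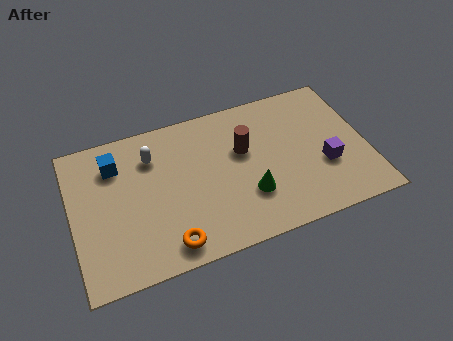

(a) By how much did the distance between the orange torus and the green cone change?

-2.2

The distance was about 5.8 in the first image and 3.6 in the second, so they moved 2.2 units closer together.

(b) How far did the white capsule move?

1.7

From (4.0, 3.7) to (3.4, 5.3), the white capsule covered √(0.6² + 1.6²) ≈ 1.7 units.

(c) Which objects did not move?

the green cone and the brown cylinder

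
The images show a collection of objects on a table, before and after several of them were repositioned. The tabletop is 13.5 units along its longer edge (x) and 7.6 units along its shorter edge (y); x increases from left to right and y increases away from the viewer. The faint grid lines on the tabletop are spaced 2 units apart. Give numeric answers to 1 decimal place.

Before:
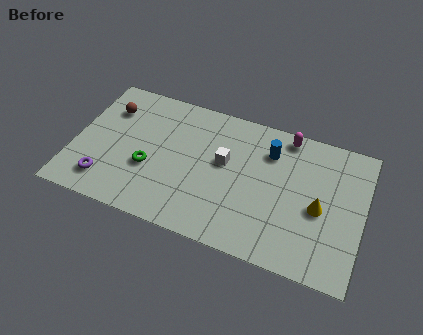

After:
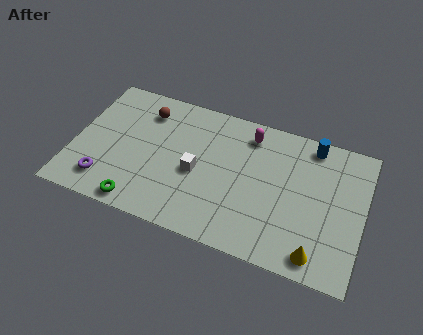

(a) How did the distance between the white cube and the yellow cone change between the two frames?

+1.7

The distance was about 4.6 in the first image and 6.3 in the second, so they moved 1.7 units further apart.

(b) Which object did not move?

the purple torus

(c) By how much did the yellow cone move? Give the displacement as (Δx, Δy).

(0.1, -2.4)

The yellow cone was at about (11.5, 3.4) and moved to about (11.6, 1.0).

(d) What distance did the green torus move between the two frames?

2.1

From (3.6, 2.9) to (3.4, 0.8), the green torus covered √(0.2² + 2.1²) ≈ 2.1 units.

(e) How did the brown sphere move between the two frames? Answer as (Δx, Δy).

(1.7, 0.4)

The brown sphere started near (1.4, 5.6) and ended near (3.1, 6.0).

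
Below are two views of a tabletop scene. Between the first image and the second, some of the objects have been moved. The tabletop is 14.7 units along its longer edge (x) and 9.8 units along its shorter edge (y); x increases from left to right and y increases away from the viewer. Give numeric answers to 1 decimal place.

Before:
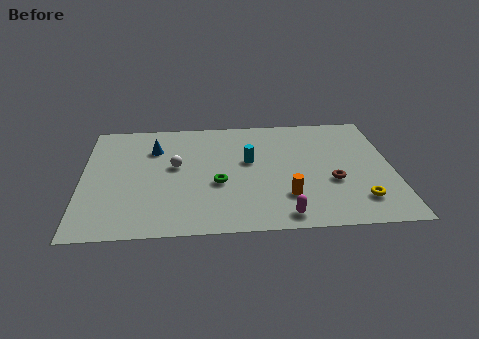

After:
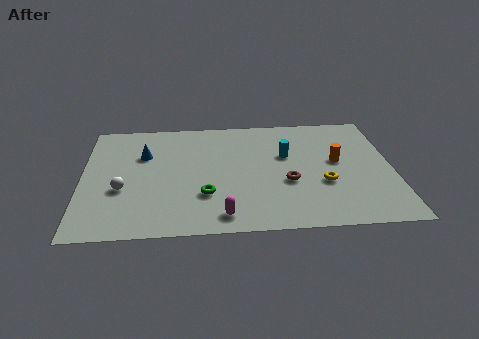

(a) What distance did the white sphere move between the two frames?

3.1

From (4.4, 5.5) to (1.9, 3.7), the white sphere covered √(2.5² + 1.8²) ≈ 3.1 units.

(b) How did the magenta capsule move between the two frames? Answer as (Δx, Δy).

(-2.8, 0.2)

From the two frames, the magenta capsule sits at roughly (9.4, 1.1) before and (6.6, 1.3) after.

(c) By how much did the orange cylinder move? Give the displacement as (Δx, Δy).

(2.5, 2.8)

From the two frames, the orange cylinder sits at roughly (9.6, 2.6) before and (12.1, 5.4) after.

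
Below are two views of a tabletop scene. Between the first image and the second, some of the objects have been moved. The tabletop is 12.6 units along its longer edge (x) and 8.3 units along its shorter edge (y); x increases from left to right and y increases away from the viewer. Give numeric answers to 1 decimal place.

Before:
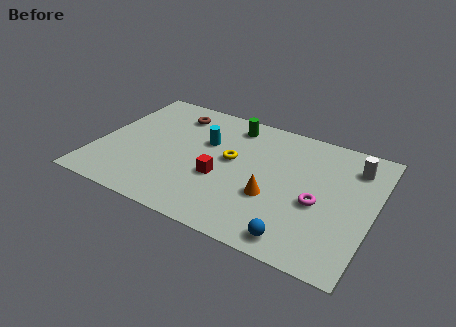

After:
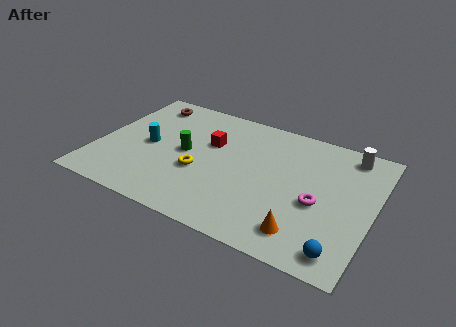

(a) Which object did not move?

the magenta torus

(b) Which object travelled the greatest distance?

the green cylinder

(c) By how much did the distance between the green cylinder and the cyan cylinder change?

-0.3

They were about 2.0 units apart before and 1.7 after — 0.3 units closer together.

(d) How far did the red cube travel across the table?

2.2

From (5.8, 3.2) to (5.0, 5.3), the red cube covered √(0.8² + 2.1²) ≈ 2.2 units.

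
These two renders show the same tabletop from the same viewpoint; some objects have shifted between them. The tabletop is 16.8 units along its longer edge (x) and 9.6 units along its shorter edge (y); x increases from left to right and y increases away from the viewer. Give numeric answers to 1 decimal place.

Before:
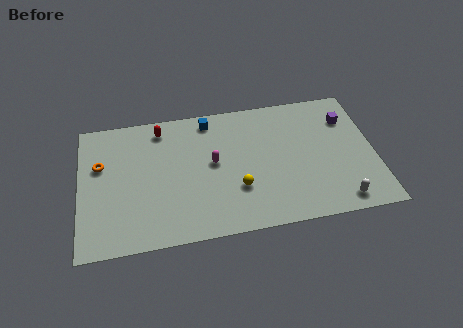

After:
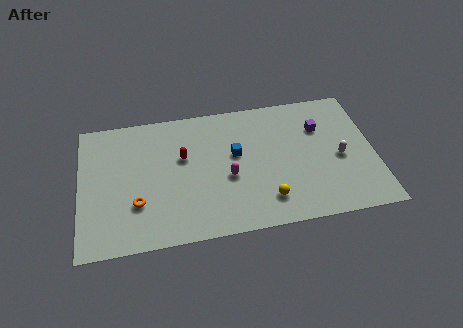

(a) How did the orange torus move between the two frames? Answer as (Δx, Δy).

(2.0, -3.1)

The orange torus started near (1.2, 6.1) and ended near (3.2, 3.0).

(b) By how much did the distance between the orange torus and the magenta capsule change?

-1.2

They were about 6.5 units apart before and 5.3 after — 1.2 units closer together.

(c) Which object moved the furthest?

the orange torus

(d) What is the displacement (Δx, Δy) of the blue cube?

(1.4, -2.8)

The blue cube was at about (7.5, 8.4) and moved to about (8.9, 5.6).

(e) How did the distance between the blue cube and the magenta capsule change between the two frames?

-1.5

Before: roughly 3.2 units apart; after: 1.7. That's 1.5 units closer together.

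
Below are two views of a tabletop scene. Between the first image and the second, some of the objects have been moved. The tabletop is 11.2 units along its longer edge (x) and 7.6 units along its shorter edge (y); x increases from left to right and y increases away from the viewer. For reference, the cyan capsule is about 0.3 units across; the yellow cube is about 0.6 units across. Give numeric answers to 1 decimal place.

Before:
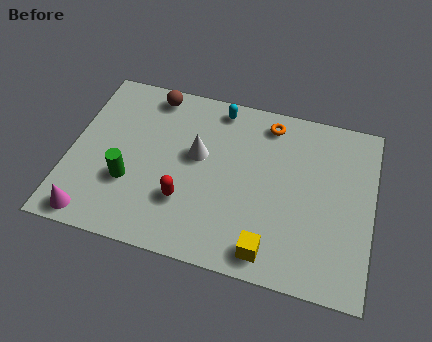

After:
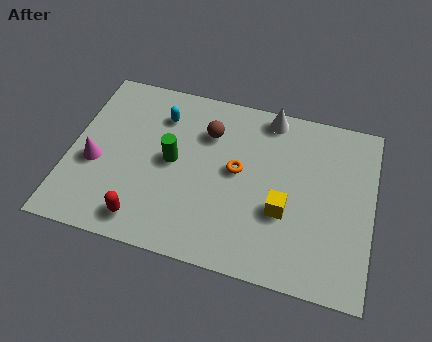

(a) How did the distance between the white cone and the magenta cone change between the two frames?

+2.1

The distance was about 5.1 in the first image and 7.2 in the second, so they moved 2.1 units further apart.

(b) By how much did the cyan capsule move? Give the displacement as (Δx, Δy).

(-2.1, -0.9)

The cyan capsule started near (5.3, 6.7) and ended near (3.2, 5.8).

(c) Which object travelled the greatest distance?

the white cone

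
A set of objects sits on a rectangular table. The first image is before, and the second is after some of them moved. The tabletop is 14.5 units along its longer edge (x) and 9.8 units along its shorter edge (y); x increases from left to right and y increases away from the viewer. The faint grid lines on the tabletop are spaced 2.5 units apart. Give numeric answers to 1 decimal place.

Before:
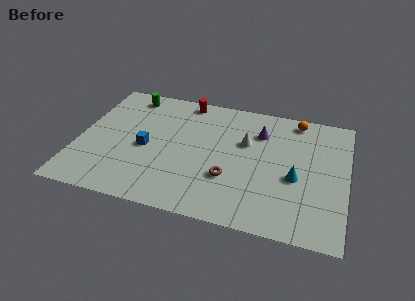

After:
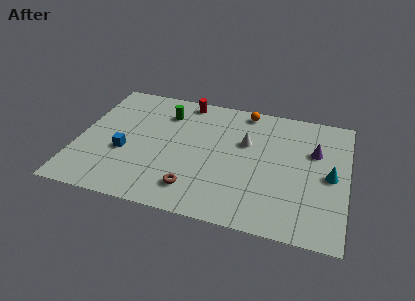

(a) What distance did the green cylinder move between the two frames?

2.3

From (2.4, 8.5) to (4.5, 7.5), the green cylinder covered √(2.1² + 1.0²) ≈ 2.3 units.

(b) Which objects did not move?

the white cone and the red cylinder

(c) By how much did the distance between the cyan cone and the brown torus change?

+4.0

Before: roughly 3.6 units apart; after: 7.6. That's 4.0 units further apart.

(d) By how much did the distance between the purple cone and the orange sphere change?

+2.2

The distance was about 2.4 in the first image and 4.6 in the second, so they moved 2.2 units further apart.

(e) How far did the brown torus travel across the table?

2.2

The brown torus was near (8.3, 3.2) before and (6.5, 1.9) after, so it travelled √(1.8² + 1.3²) ≈ 2.2 units.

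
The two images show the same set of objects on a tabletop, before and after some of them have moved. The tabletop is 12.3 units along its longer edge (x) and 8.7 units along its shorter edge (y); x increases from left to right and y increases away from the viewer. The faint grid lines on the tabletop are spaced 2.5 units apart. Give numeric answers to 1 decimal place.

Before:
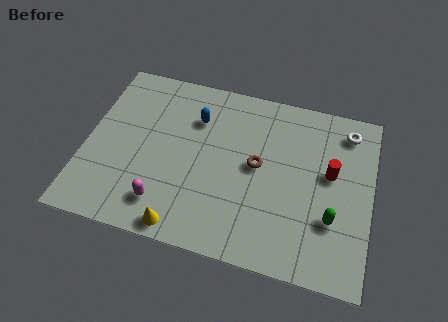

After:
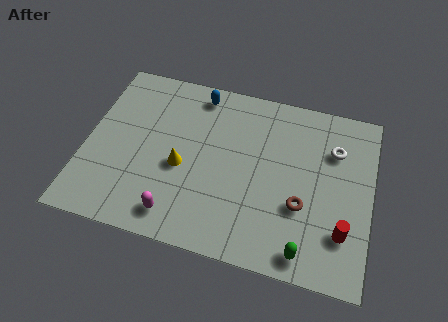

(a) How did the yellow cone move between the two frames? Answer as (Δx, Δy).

(-0.3, 2.9)

The yellow cone was at about (4.5, 0.8) and moved to about (4.2, 3.7).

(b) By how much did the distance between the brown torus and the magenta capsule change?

+0.7

The distance was about 4.8 in the first image and 5.5 in the second, so they moved 0.7 units further apart.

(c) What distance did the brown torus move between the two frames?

2.5

The brown torus was near (7.4, 4.6) before and (9.4, 3.1) after, so it travelled √(2.0² + 1.5²) ≈ 2.5 units.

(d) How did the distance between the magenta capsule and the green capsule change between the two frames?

-1.7

They were about 7.2 units apart before and 5.5 after — 1.7 units closer together.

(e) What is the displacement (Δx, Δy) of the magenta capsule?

(0.6, -0.4)

The magenta capsule started near (3.6, 1.7) and ended near (4.2, 1.3).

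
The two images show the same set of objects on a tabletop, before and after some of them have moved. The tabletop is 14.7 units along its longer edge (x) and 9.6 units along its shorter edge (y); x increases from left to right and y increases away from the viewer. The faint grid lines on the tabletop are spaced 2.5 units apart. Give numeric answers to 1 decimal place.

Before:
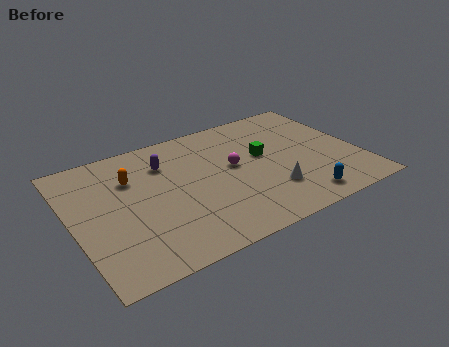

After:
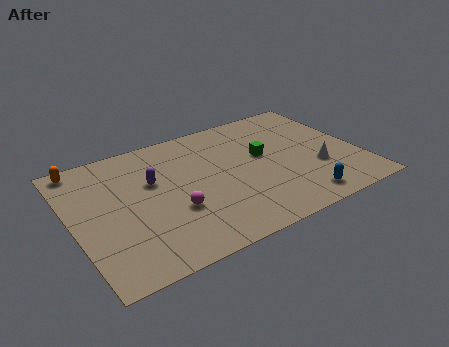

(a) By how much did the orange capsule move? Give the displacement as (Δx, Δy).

(-2.3, 2.0)

The orange capsule was at about (3.2, 6.7) and moved to about (0.9, 8.7).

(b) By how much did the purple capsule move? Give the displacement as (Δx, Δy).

(-0.8, -1.1)

The purple capsule started near (5.0, 7.1) and ended near (4.2, 6.0).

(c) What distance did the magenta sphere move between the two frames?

3.9

The magenta sphere was near (8.3, 5.3) before and (4.9, 3.4) after, so it travelled √(3.4² + 1.9²) ≈ 3.9 units.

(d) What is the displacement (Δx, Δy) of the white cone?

(2.6, 0.7)

From the two frames, the white cone sits at roughly (9.8, 2.6) before and (12.4, 3.3) after.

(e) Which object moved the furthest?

the magenta sphere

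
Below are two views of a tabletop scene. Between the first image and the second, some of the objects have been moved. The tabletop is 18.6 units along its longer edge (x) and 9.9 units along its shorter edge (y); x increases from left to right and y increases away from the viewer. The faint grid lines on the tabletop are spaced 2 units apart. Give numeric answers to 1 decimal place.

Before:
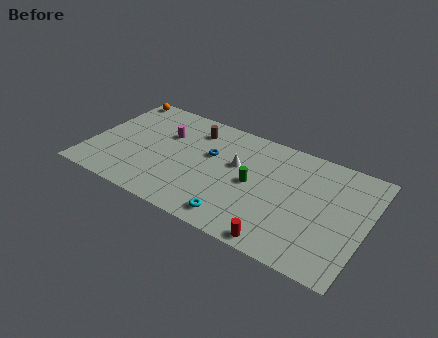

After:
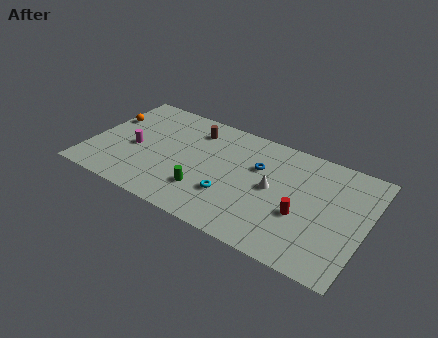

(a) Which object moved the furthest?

the green cylinder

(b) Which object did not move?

the brown cylinder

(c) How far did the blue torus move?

3.2

The blue torus moved from about (8.0, 6.1) to (11.2, 6.5), a distance of √(3.2² + 0.4²) ≈ 3.2.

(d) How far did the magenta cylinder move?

2.8

The magenta cylinder moved from about (4.8, 6.6) to (3.0, 4.4), a distance of √(1.8² + 2.2²) ≈ 2.8.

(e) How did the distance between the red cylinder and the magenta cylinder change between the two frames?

+1.1

The distance was about 10.4 in the first image and 11.5 in the second, so they moved 1.1 units further apart.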